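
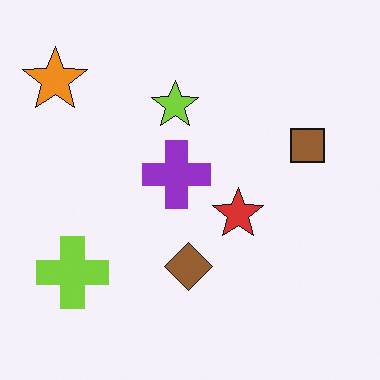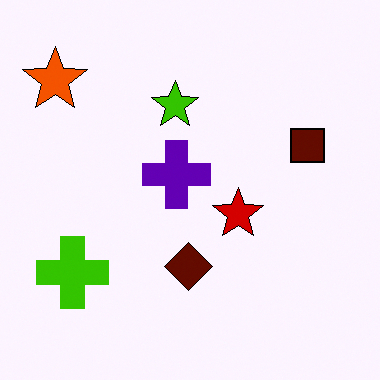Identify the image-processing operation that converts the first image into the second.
The transformation is: given much higher contrast.

Tones are pushed away from mid-grey across the whole image — a global contrast change.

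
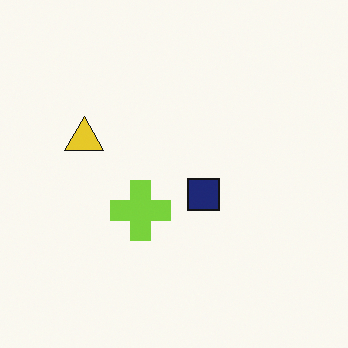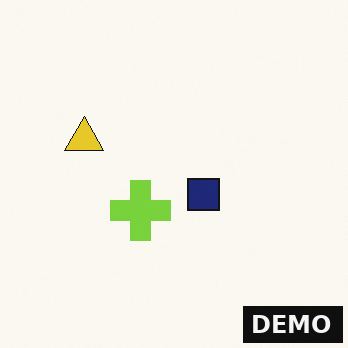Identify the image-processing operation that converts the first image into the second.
The second image is the first watermarked with the text "DEMO" in the lower-right corner.

A dark label reading "DEMO" appears in the lower-right corner.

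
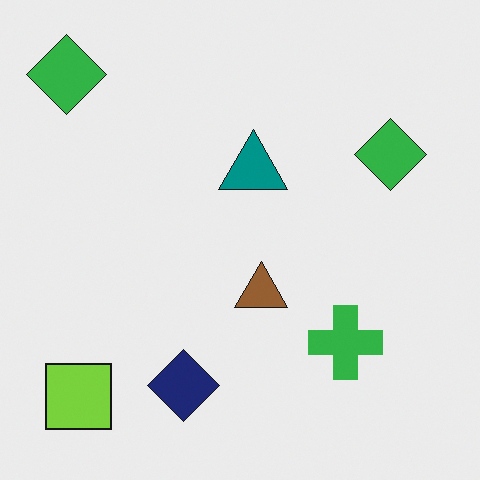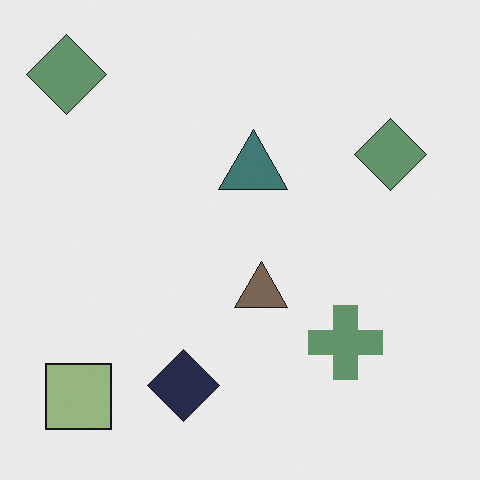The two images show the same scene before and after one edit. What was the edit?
The second image is the first heavily desaturated.

All colors are more muted and greyish — a global saturation change.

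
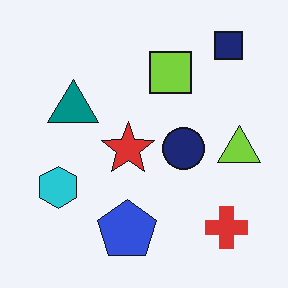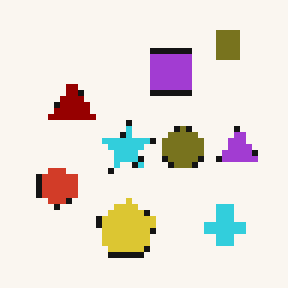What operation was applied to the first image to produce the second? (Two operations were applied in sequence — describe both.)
Hue-shifted through roughly half the color wheel, then pixelated into visible square blocks.

Every shape's color has rotated by the same amount around the hue wheel — a uniform hue shift. Shapes are reduced to large square blocks; fine edges and outlines are lost — a downscale-then-upscale (mosaic) effect.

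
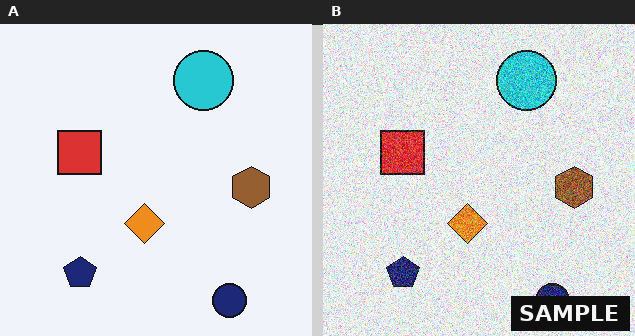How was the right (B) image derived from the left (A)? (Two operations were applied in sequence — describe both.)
This is the original image degraded with a thick layer of grain, then watermarked with the text "SAMPLE" in the lower-right corner.

Random speckle covers the whole image, including the flat background. A dark label reading "SAMPLE" appears in the lower-right corner.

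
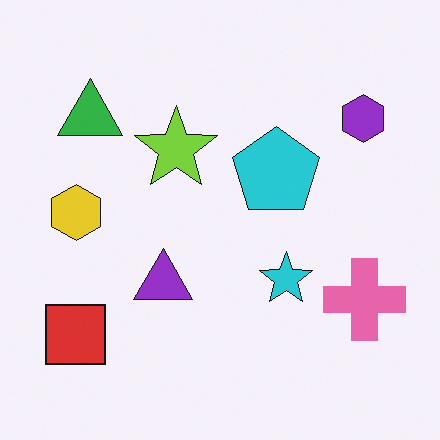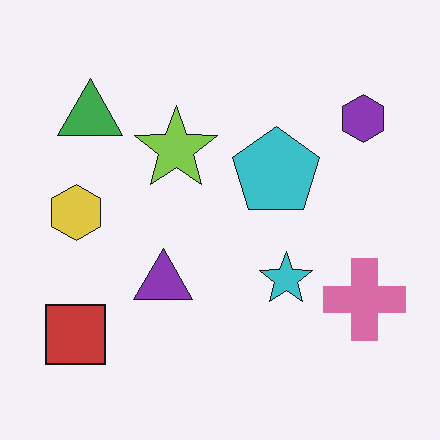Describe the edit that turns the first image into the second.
This is the original image slightly desaturated.

All colors are more muted and greyish — a global saturation change.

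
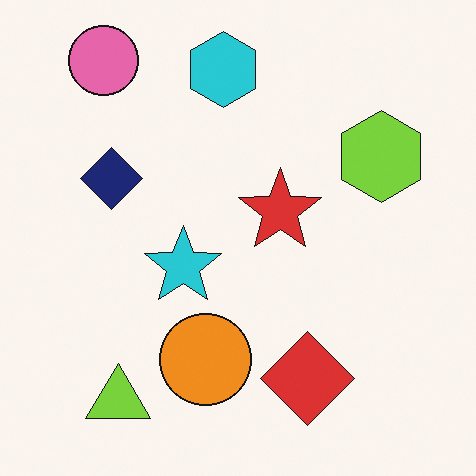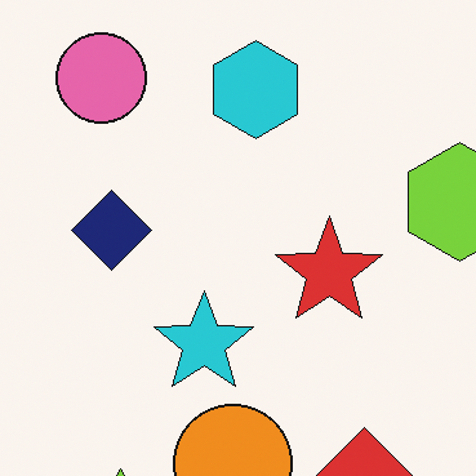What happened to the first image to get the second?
This is the original image cropped slightly and scaled back up.

The visible shapes are larger and the field of view is narrower; shapes near the original edges may be partly or wholly outside the frame — a crop-and-rescale.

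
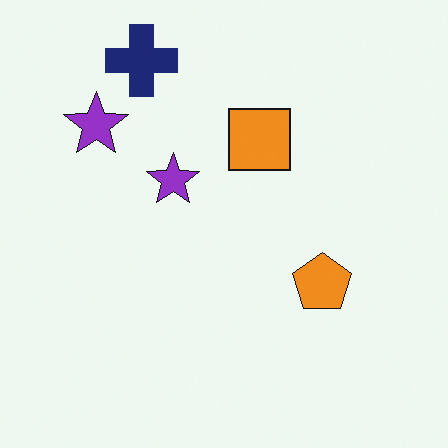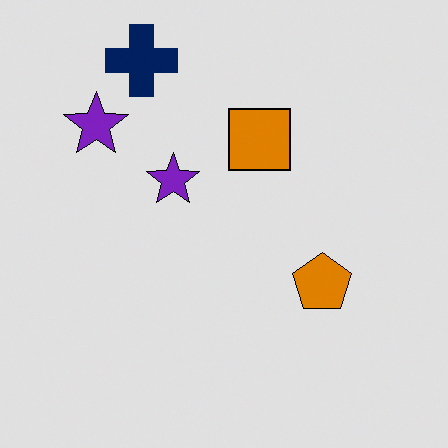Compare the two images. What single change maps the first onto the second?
The transformation is: posterized to a reduced palette.

Each flat color has snapped to a coarser quantized level — most visibly, the near-white background has dropped to a flat grey.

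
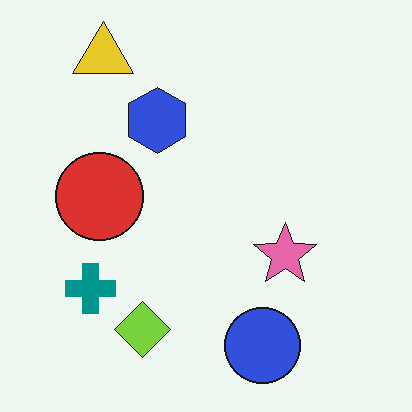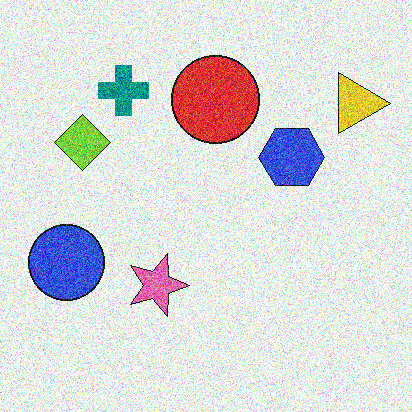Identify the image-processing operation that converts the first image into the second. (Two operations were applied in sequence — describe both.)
This is the original image rotated 90° clockwise, then degraded with a thick layer of grain.

The yellow triangle sits in the top-left of the first image and the top-right of the second — consistent with a whole-image 90° clockwise rotation. Random speckle covers the whole image, including the flat background.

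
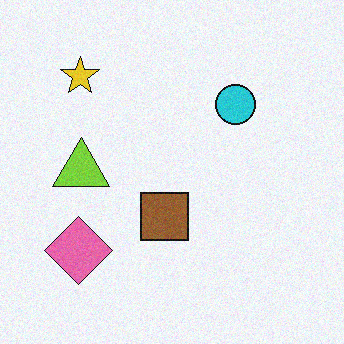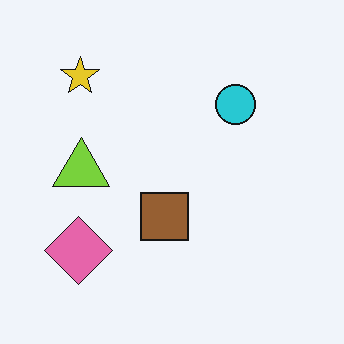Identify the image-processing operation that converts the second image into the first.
The first image is the second degraded with a light layer of grain.

Random speckle covers the whole image, including the flat background.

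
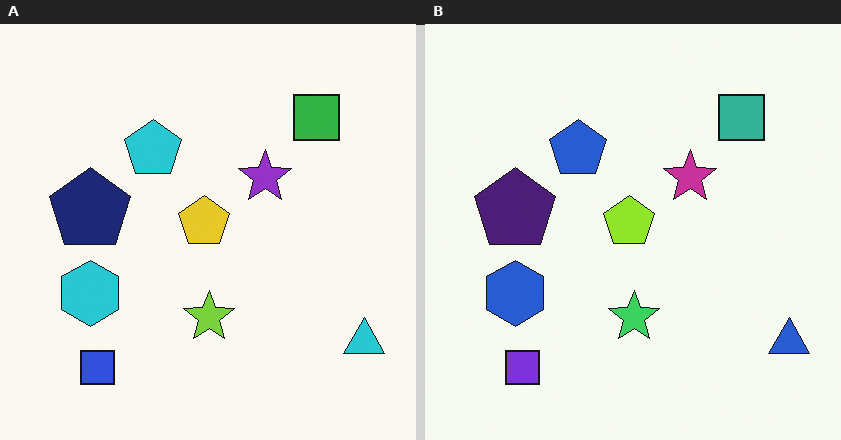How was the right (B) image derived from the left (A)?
It was hue-shifted slightly.

Every shape's color has rotated by the same amount around the hue wheel — a uniform hue shift.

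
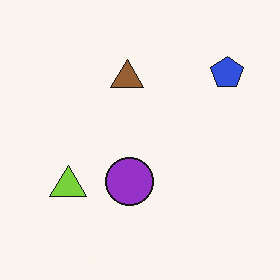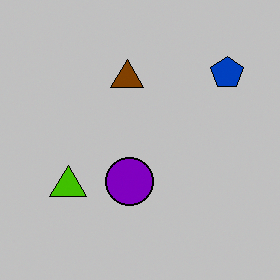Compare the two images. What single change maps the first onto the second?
The transformation is: aggressively posterized.

Each flat color has snapped to a coarser quantized level — most visibly, the near-white background has dropped to a flat grey.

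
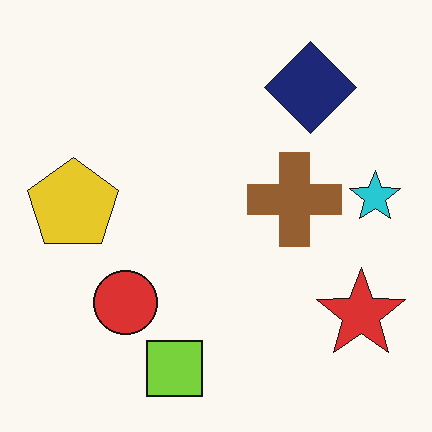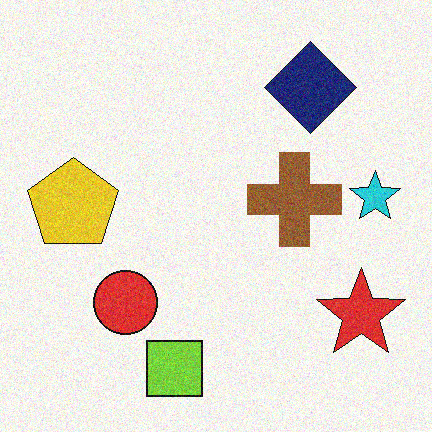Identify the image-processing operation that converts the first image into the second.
This is the original image degraded with visible gaussian noise.

Random speckle covers the whole image, including the flat background.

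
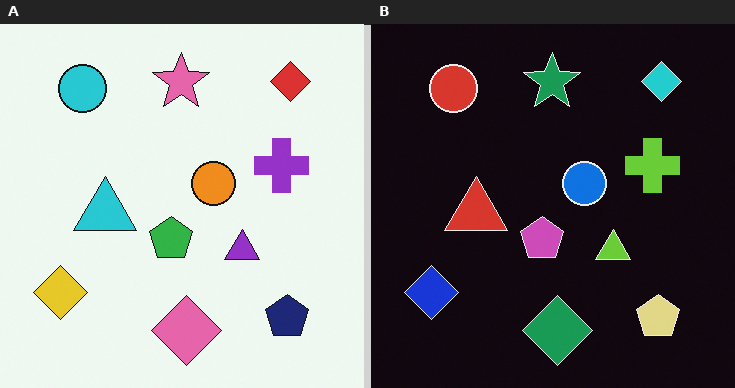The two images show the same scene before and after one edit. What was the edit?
The image was color-inverted (negative).

The light background has become dark and every shape's color is its complement — a photographic negative.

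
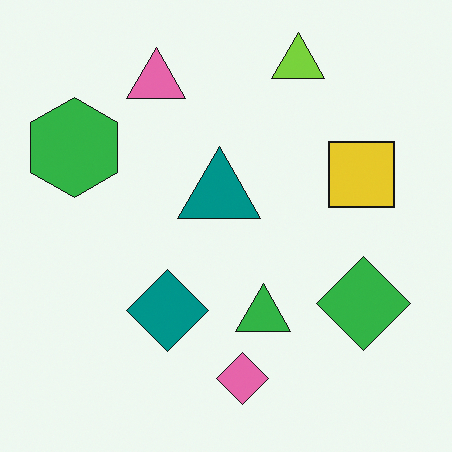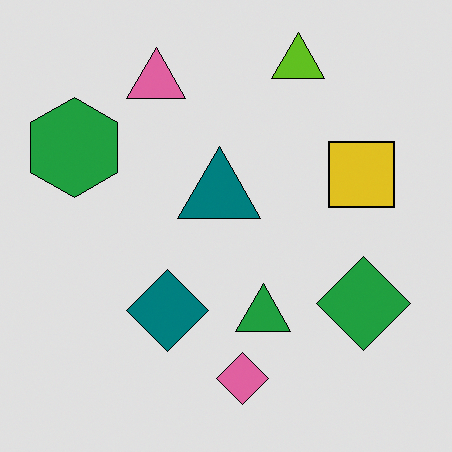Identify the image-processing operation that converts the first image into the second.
It was moderately posterized.

Each flat color has snapped to a coarser quantized level — most visibly, the near-white background has dropped to a flat grey.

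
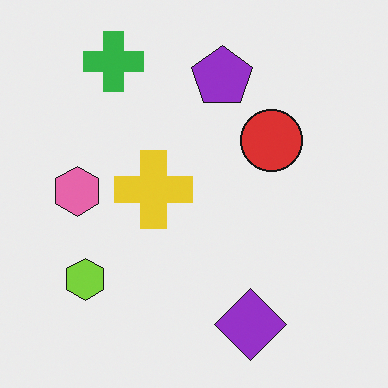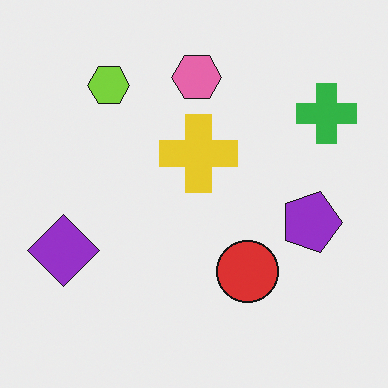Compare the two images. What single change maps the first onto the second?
This is the original image rotated 90° clockwise.

The green cross sits in the top-left of the first image and the top-right of the second — consistent with a whole-image 90° clockwise rotation.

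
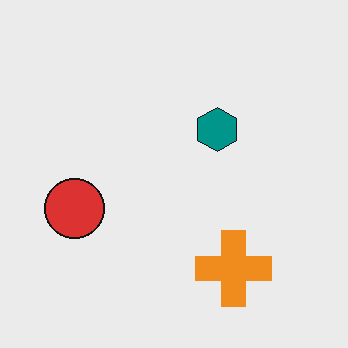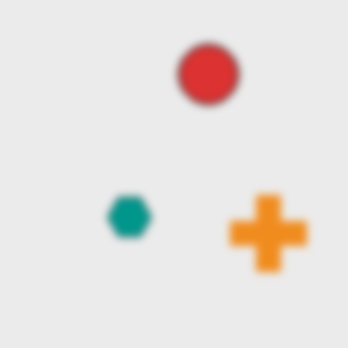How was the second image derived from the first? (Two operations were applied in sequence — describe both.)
Transposed (reflected across the top-left ↔ bottom-right diagonal), then noticeably gaussian-blurred.

Shapes have swapped their row and column positions — what was in the top-right is now in the bottom-left — a diagonal reflection. Shape edges and outlines are uniformly softened across the whole image.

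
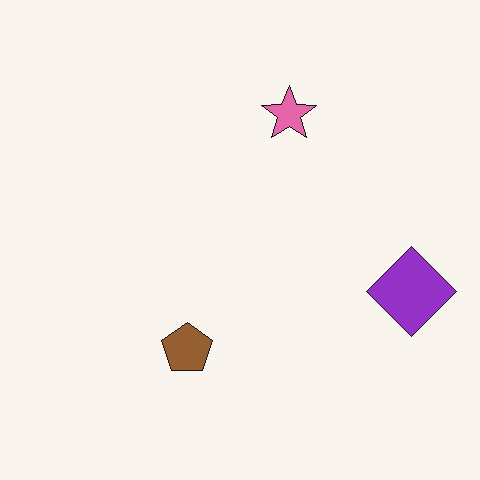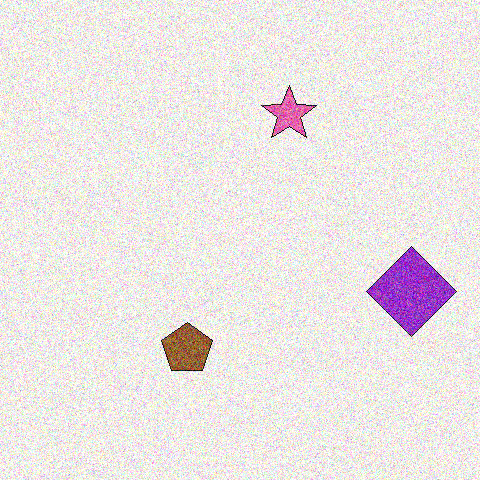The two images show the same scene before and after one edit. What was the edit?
This is the original image degraded with strong gaussian noise.

Random speckle covers the whole image, including the flat background.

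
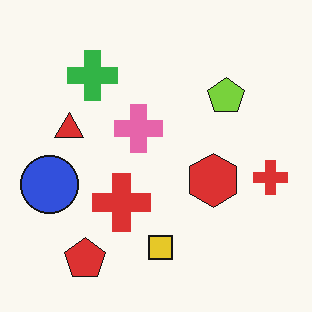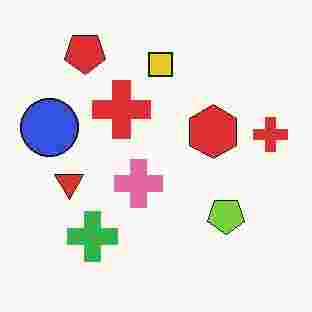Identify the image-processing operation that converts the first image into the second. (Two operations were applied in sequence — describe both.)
It was flipped vertically (top ↔ bottom), then heavily JPEG-compressed with obvious blocking artifacts.

The red pentagon is in the bottom-left of the first image and the top-left of the second — shapes on opposite sides of the horizontal midline have swapped in a mirror flip. Blocky 8×8 compression artifacts appear around shape edges and the flat background shows ringing — characteristic JPEG degradation.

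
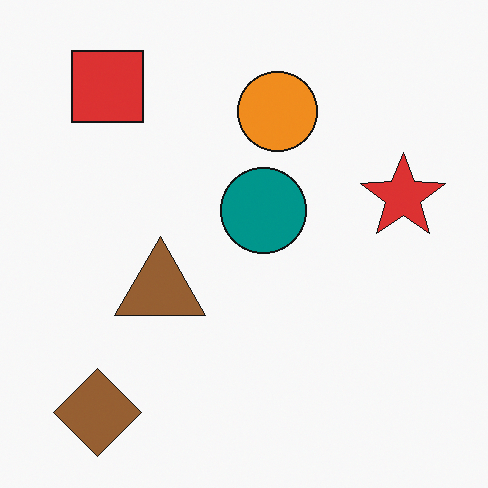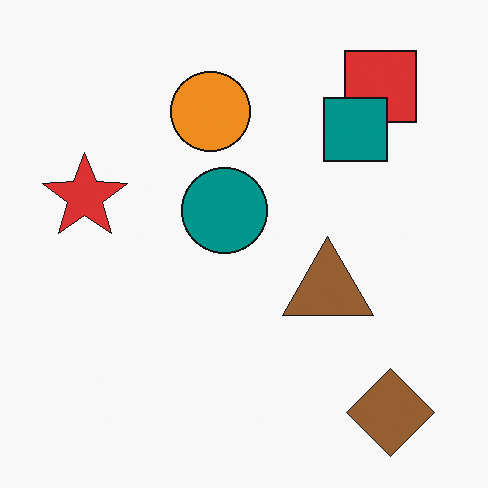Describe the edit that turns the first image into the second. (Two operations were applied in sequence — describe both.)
It was flipped horizontally (left ↔ right), then overlaid with an additional teal square.

The red star is in the right of the first image and the left of the second — shapes on opposite sides of the vertical midline have swapped in a mirror flip. A teal square appears in the second image that is absent from the first.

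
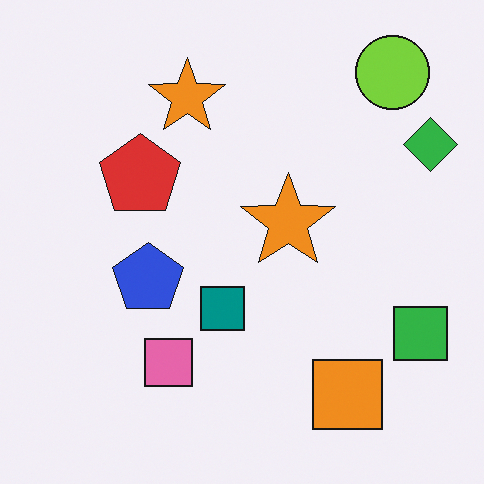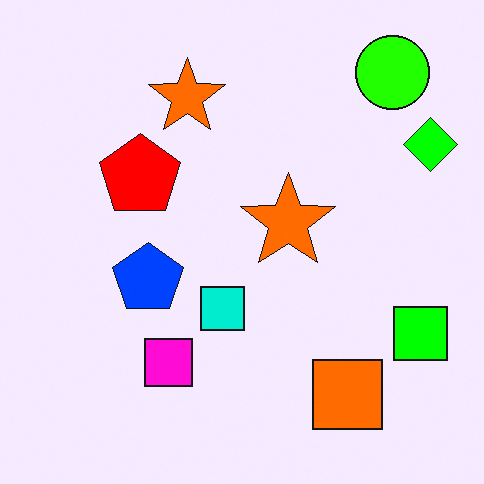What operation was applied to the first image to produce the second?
This is the original image heavily oversaturated.

All colors are more vivid — a global saturation change.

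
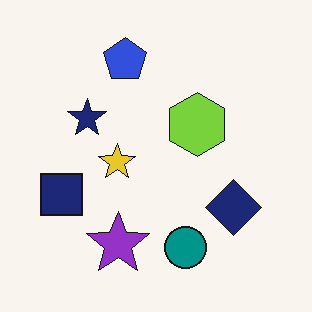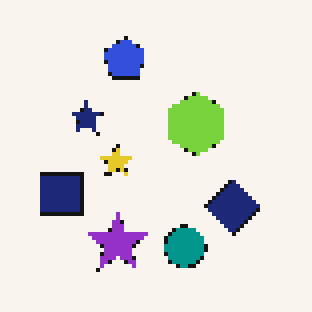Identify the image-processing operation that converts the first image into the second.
The image was lightly pixelated (a mild mosaic effect).

Shapes are reduced to large square blocks; fine edges and outlines are lost — a downscale-then-upscale (mosaic) effect.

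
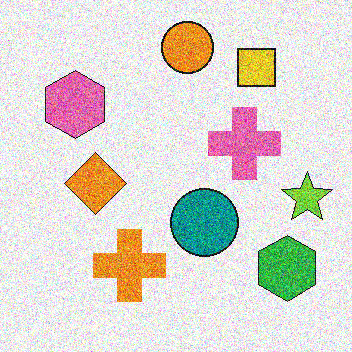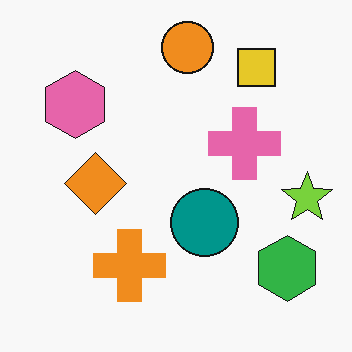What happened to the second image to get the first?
Degraded with heavy additive noise.

Random speckle covers the whole image, including the flat background.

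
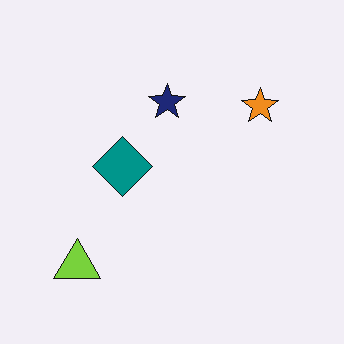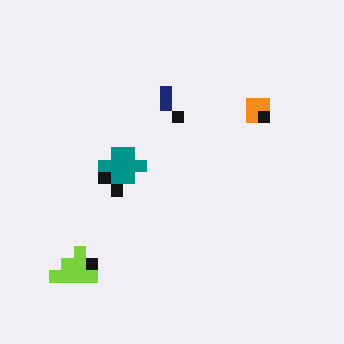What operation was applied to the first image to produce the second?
Coarsely pixelated.

Shapes are reduced to large square blocks; fine edges and outlines are lost — a downscale-then-upscale (mosaic) effect.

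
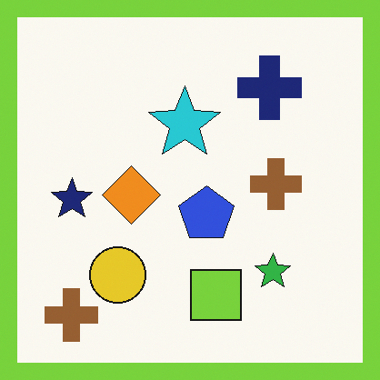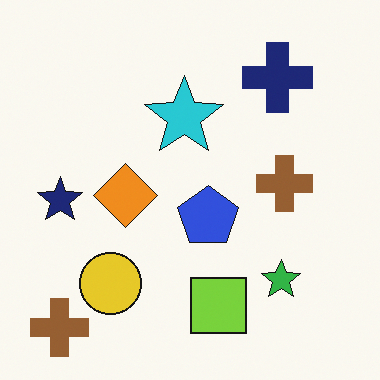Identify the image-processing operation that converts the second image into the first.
It was framed with a lime border.

A solid lime frame runs around the edge of the first image, with the content slightly shrunk inside it.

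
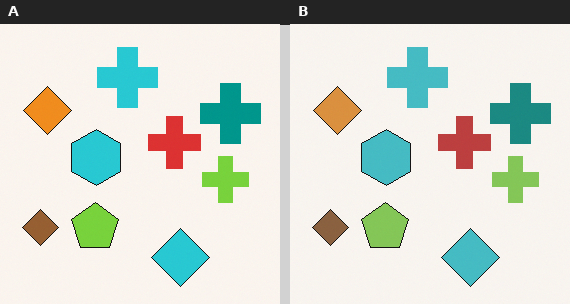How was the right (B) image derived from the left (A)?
Slightly desaturated.

All colors are more muted and greyish — a global saturation change.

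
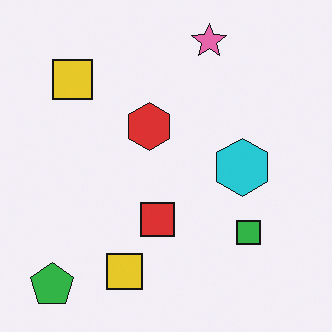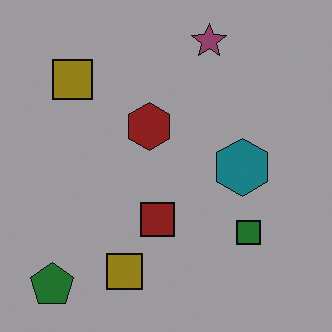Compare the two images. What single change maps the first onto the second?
This is the original image substantially darkened.

Every pixel — background and shapes alike — is uniformly darkened.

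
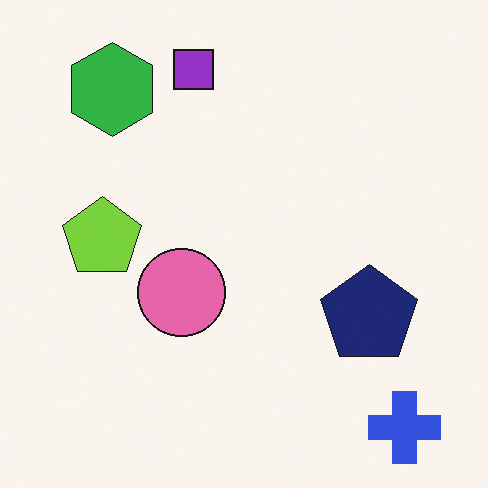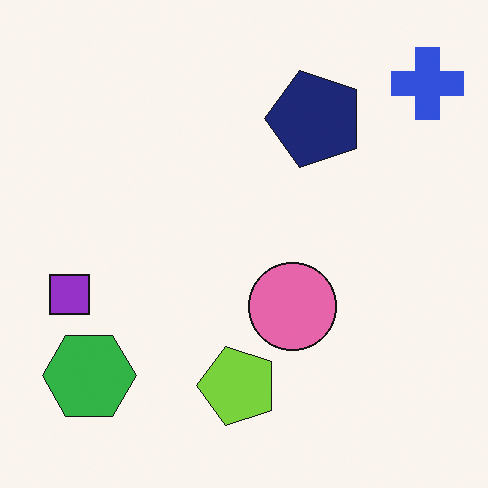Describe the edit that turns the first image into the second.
The second image is the first rotated 90° counter-clockwise.

The blue cross sits in the bottom-right of the first image and the top-right of the second — consistent with a whole-image 90° counter-clockwise rotation.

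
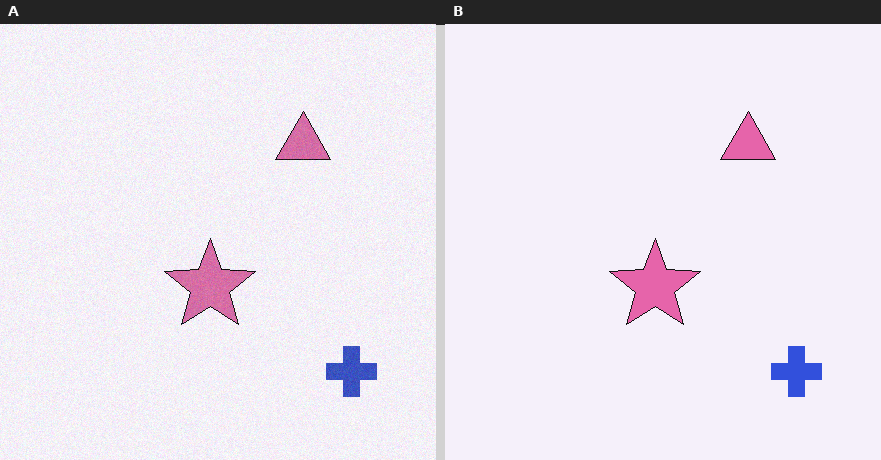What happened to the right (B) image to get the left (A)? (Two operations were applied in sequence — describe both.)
The left (A) image is the right (B) slightly desaturated, then degraded with a light layer of grain.

All colors are more muted and greyish — a global saturation change. Random speckle covers the whole image, including the flat background.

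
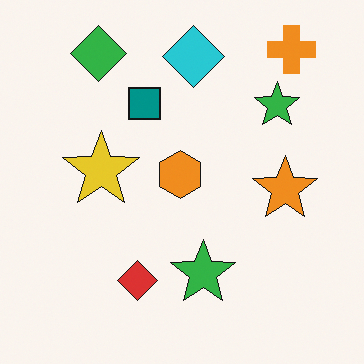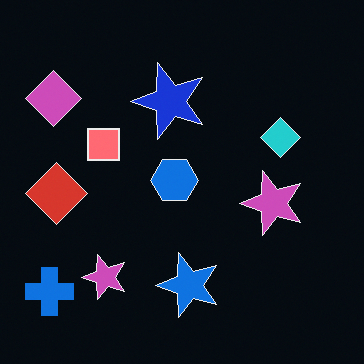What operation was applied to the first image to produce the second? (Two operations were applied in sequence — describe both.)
This is the original image color-inverted (negative), then transposed (reflected across the top-left ↔ bottom-right diagonal).

The light background has become dark and every shape's color is its complement — a photographic negative. Shapes have swapped their row and column positions — what was in the top-right is now in the bottom-left — a diagonal reflection.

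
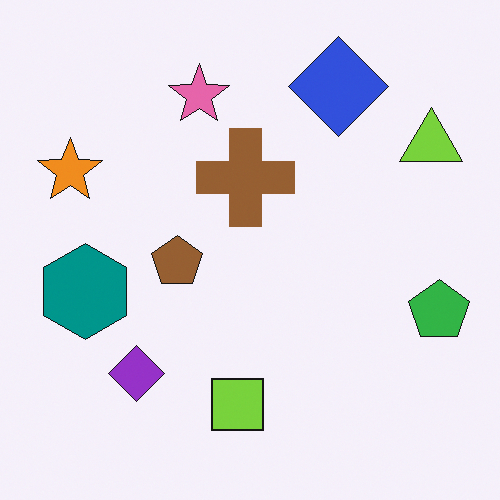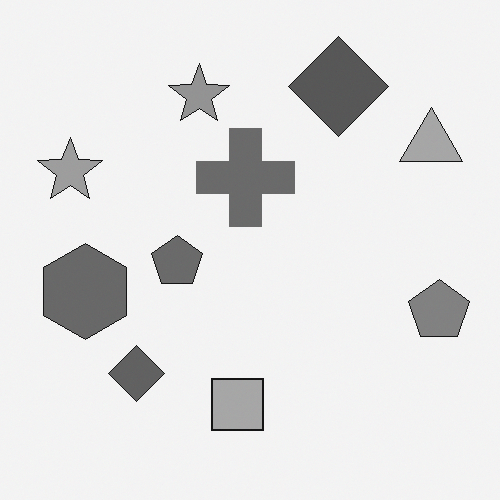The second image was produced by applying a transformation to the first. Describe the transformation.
Converted to grayscale.

All color is removed — every shape is now a shade of grey.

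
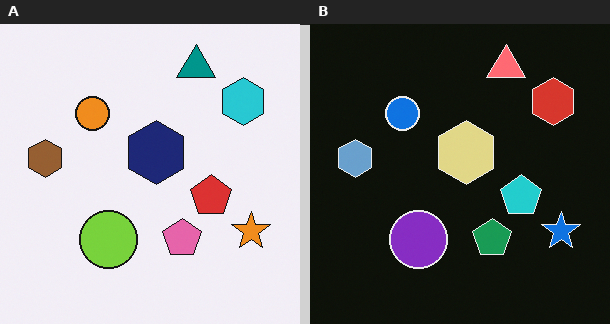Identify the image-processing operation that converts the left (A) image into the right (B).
This is the original image color-inverted (negative).

The light background has become dark and every shape's color is its complement — a photographic negative.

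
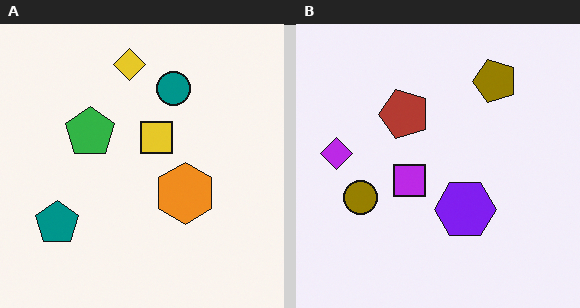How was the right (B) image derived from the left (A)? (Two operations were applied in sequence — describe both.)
Transposed (reflected across the top-left ↔ bottom-right diagonal), then hue-shifted by a large amount.

Shapes have swapped their row and column positions — what was in the top-right is now in the bottom-left — a diagonal reflection. Every shape's color has rotated by the same amount around the hue wheel — a uniform hue shift.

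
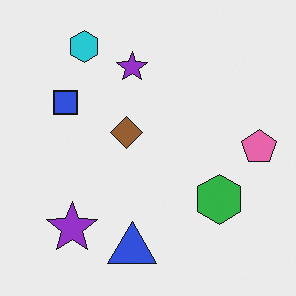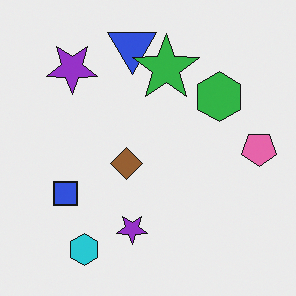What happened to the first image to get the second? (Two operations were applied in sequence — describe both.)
This is the original image flipped vertically (top ↔ bottom), then overlaid with an additional green star.

The cyan hexagon is in the top-left of the first image and the bottom-left of the second — shapes on opposite sides of the horizontal midline have swapped in a mirror flip. A green star appears in the second image that is absent from the first.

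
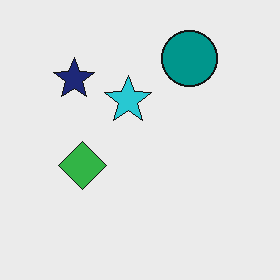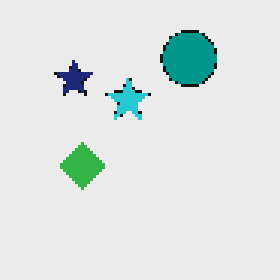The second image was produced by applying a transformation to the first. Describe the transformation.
This is the original image lightly pixelated (a mild mosaic effect).

Shapes are reduced to large square blocks; fine edges and outlines are lost — a downscale-then-upscale (mosaic) effect.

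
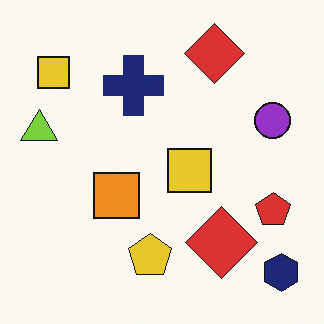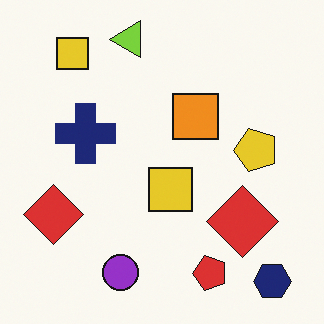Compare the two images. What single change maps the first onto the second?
The transformation is: transposed (reflected across the top-left ↔ bottom-right diagonal).

Shapes have swapped their row and column positions — what was in the top-right is now in the bottom-left — a diagonal reflection.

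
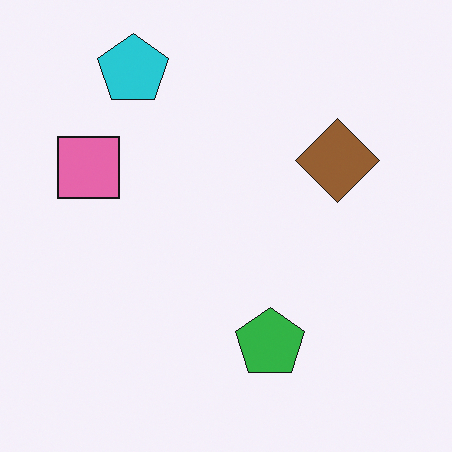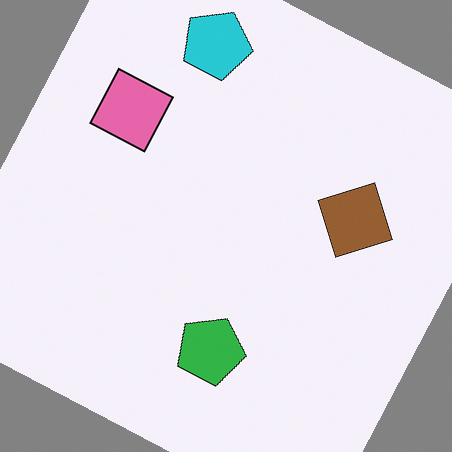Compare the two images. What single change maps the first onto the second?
The second image is the first rotated clockwise by a moderate amount.

Every shape is tilted by the same angle and the image corners show triangular fill wedges — a whole-image rotation by a non-right angle.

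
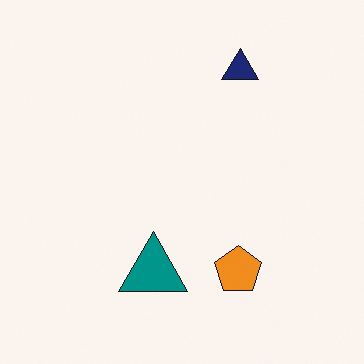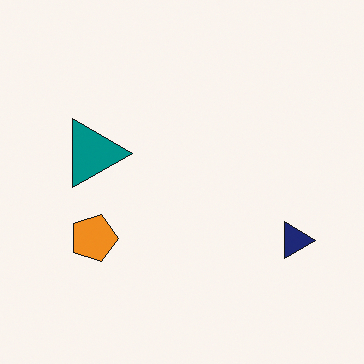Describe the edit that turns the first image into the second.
Rotated 90° clockwise.

The navy triangle sits in the top of the first image and the right of the second — consistent with a whole-image 90° clockwise rotation.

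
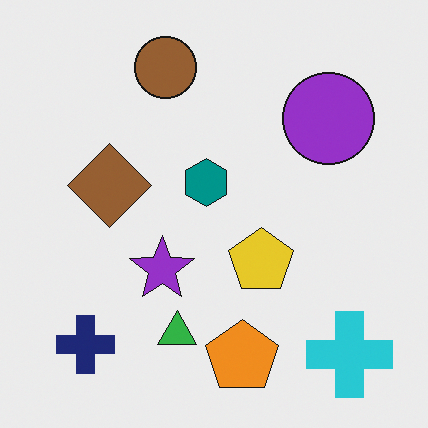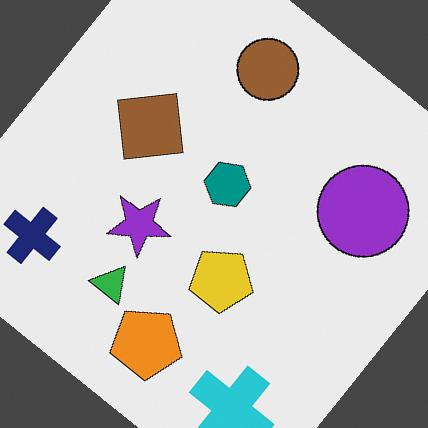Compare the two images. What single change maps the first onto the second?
Rotated clockwise by a large amount — several tens of degrees.

Every shape is tilted by the same angle and the image corners show triangular fill wedges — a whole-image rotation by a non-right angle.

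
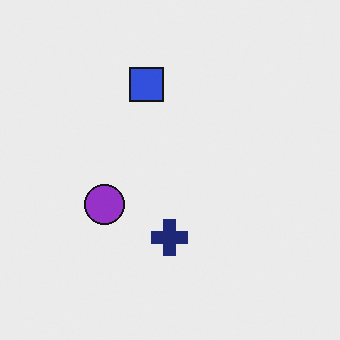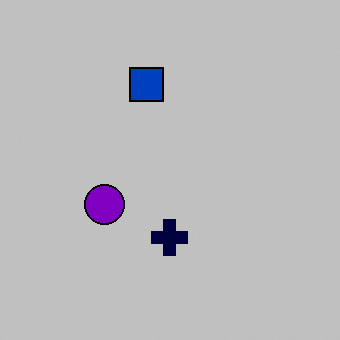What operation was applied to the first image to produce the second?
The second image is the first aggressively posterized.

Each flat color has snapped to a coarser quantized level — most visibly, the near-white background has dropped to a flat grey.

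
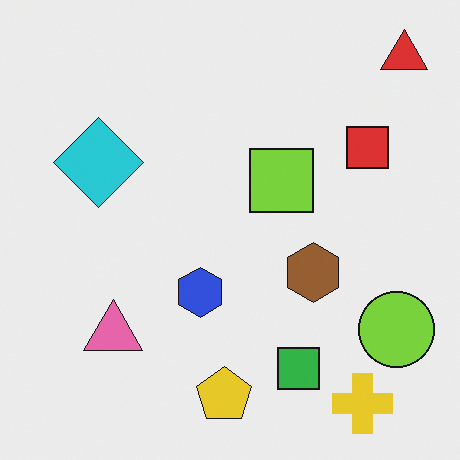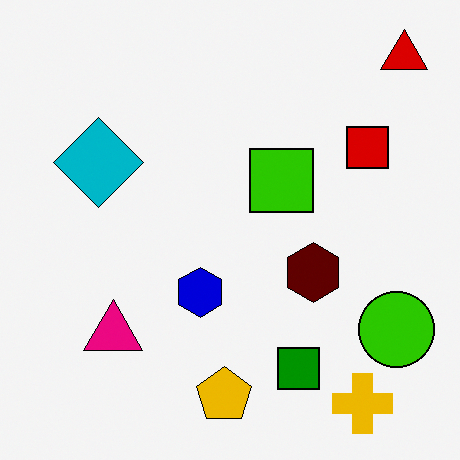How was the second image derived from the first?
Given much higher contrast.

Tones are pushed away from mid-grey across the whole image — a global contrast change.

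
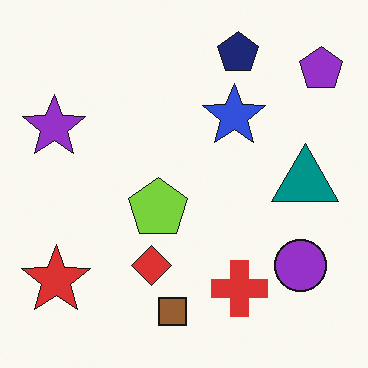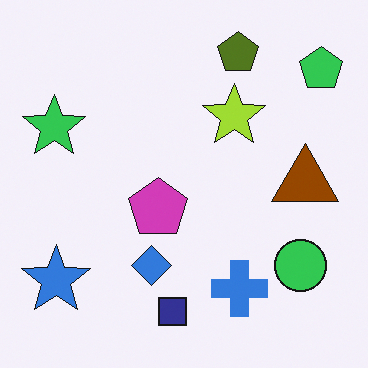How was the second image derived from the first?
The image was hue-shifted by a large amount.

Every shape's color has rotated by the same amount around the hue wheel — a uniform hue shift.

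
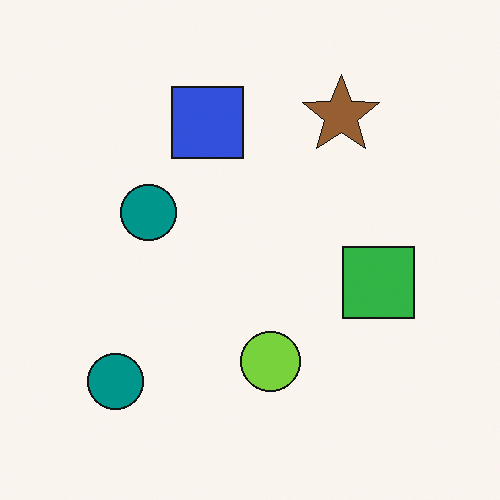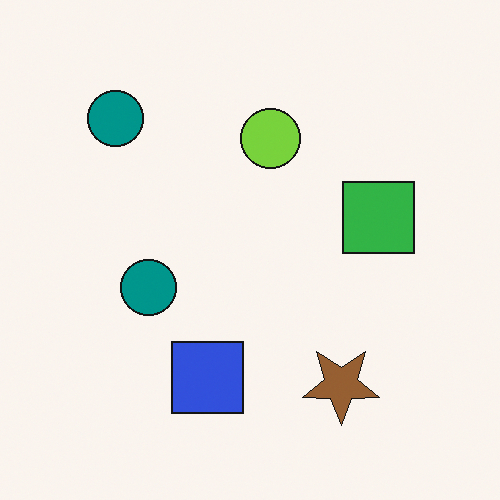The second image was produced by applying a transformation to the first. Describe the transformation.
This is the original image flipped vertically (top ↔ bottom).

The brown star is in the top-right of the first image and the bottom-right of the second — shapes on opposite sides of the horizontal midline have swapped in a mirror flip.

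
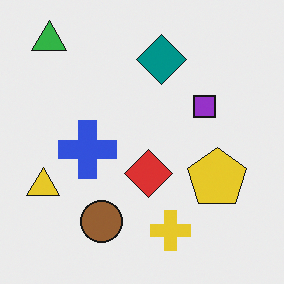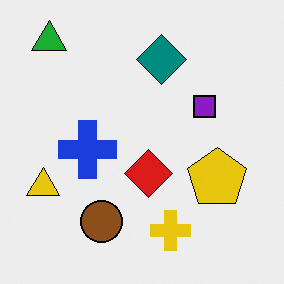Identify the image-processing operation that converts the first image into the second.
This is the original image given slightly increased contrast.

Tones are pushed away from mid-grey across the whole image — a global contrast change.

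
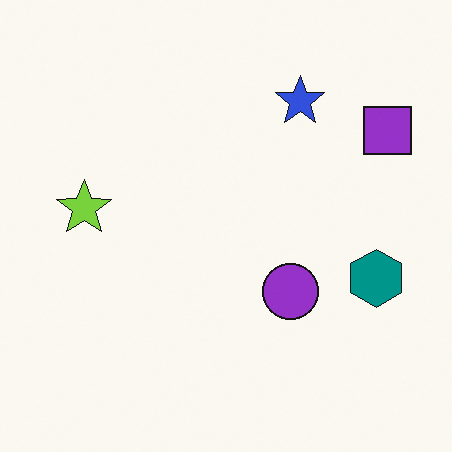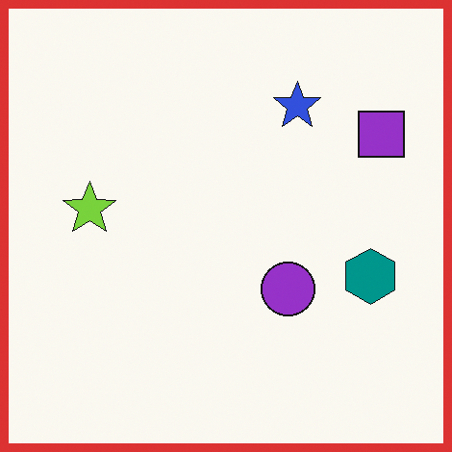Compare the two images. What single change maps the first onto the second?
The image was framed with a red border.

A solid red frame runs around the edge of the second image, with the content slightly shrunk inside it.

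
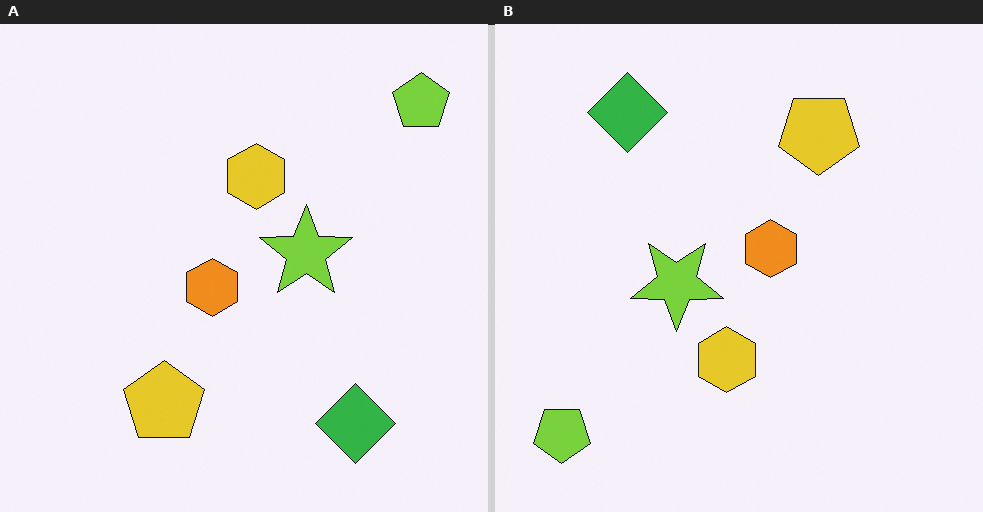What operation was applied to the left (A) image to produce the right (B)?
It was rotated 180°.

The lime pentagon sits in the top-right of the left (A) image and the bottom-left of the right (B) — consistent with a whole-image 180° rotation.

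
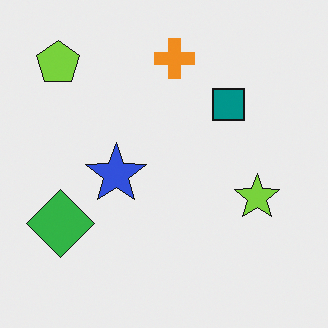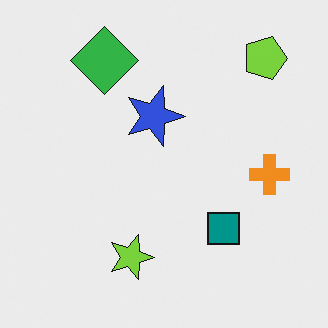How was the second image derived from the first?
The image was rotated 90° clockwise.

The lime pentagon sits in the top-left of the first image and the top-right of the second — consistent with a whole-image 90° clockwise rotation.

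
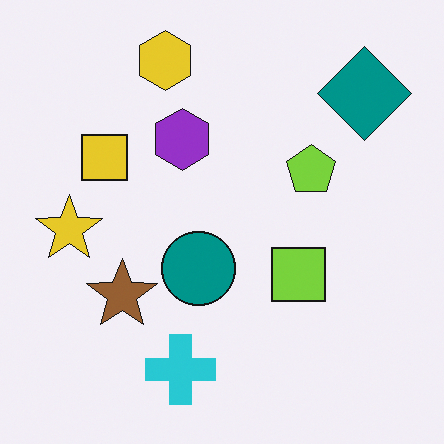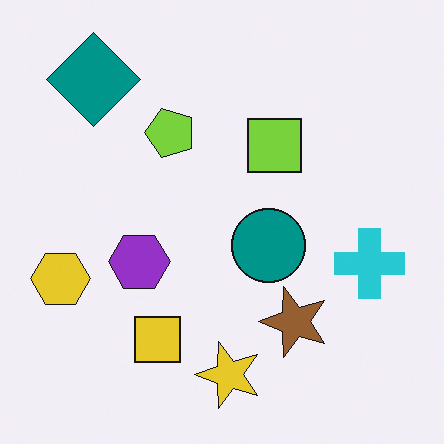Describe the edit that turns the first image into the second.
This is the original image rotated 90° counter-clockwise.

The teal diamond sits in the top-right of the first image and the top-left of the second — consistent with a whole-image 90° counter-clockwise rotation.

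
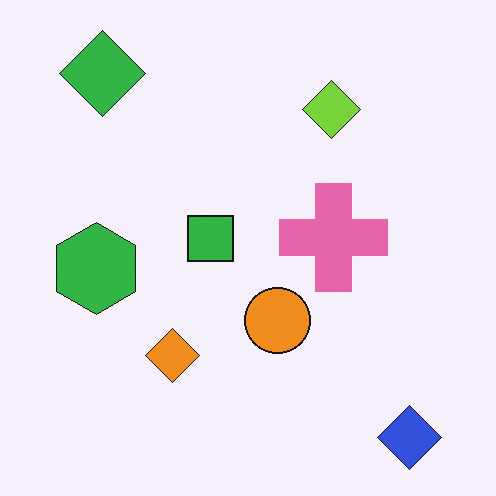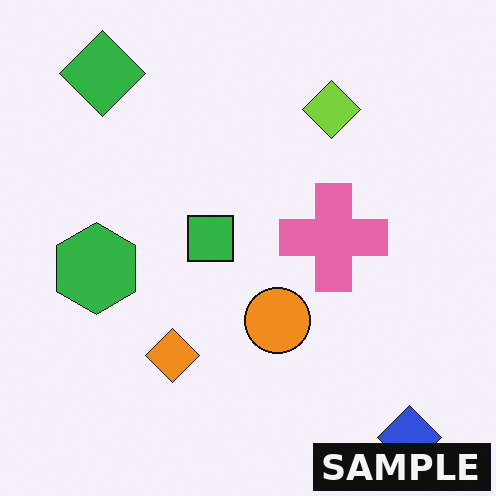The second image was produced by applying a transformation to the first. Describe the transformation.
The transformation is: watermarked with the text "SAMPLE" in the lower-right corner.

A dark label reading "SAMPLE" appears in the lower-right corner.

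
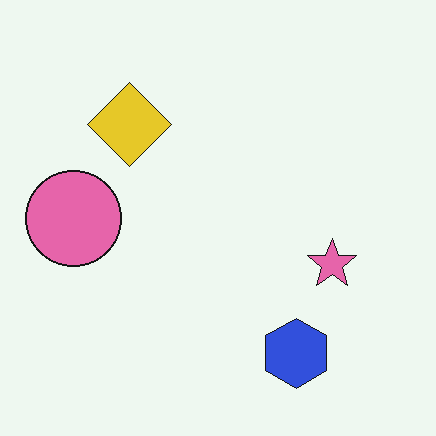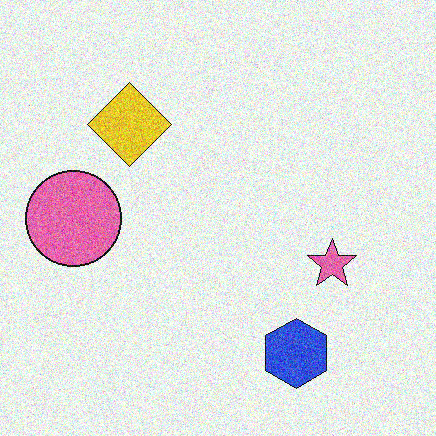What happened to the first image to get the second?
This is the original image degraded with strong gaussian noise.

Random speckle covers the whole image, including the flat background.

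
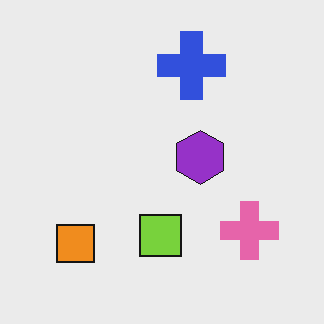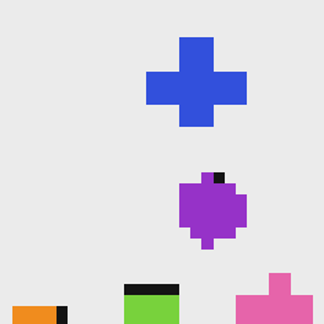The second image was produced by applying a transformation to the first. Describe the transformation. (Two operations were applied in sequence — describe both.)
Pixelated into visible square blocks, then cropped to a modestly smaller region and rescaled.

Shapes are reduced to large square blocks; fine edges and outlines are lost — a downscale-then-upscale (mosaic) effect. The visible shapes are larger and the field of view is narrower; shapes near the original edges may be partly or wholly outside the frame — a crop-and-rescale.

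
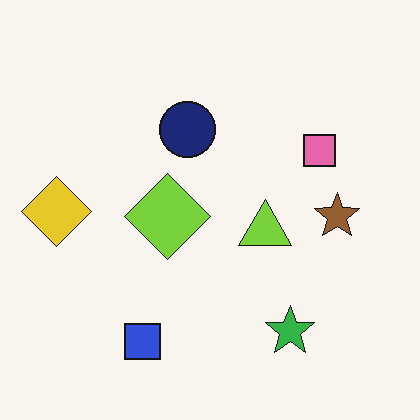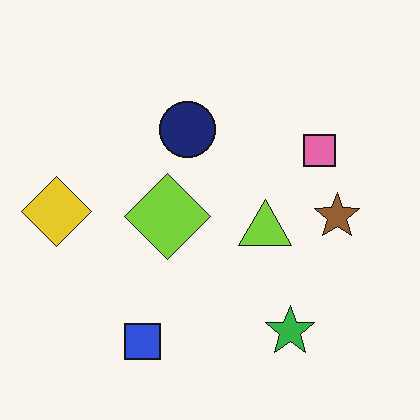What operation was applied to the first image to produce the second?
The second image is the first given moderate JPEG compression.

Blocky 8×8 compression artifacts appear around shape edges and the flat background shows ringing — characteristic JPEG degradation.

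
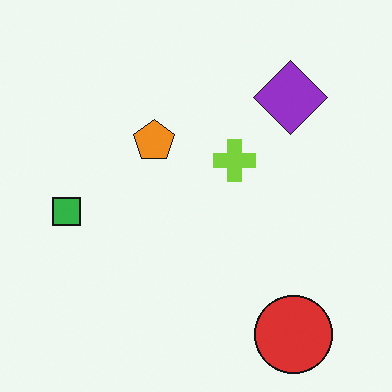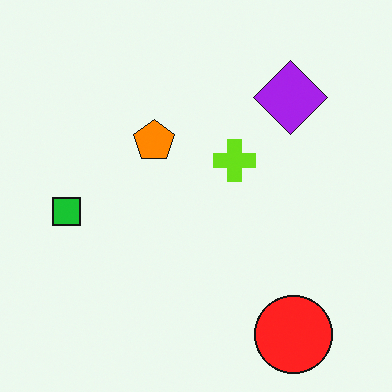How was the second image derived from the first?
The second image is the first slightly oversaturated.

All colors are more vivid — a global saturation change.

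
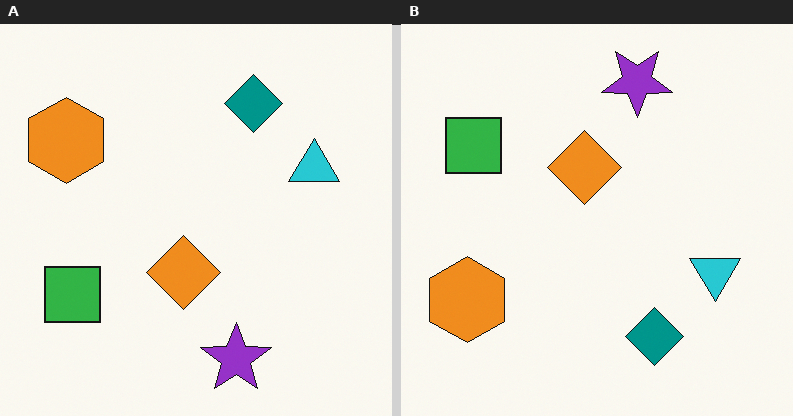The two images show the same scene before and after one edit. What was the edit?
Flipped vertically (top ↔ bottom).

The purple star is in the bottom of the left (A) image and the top of the right (B) — shapes on opposite sides of the horizontal midline have swapped in a mirror flip.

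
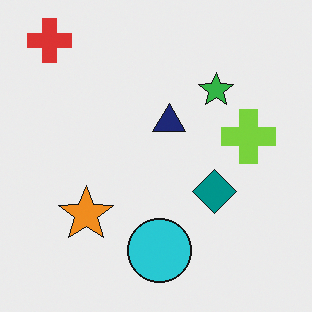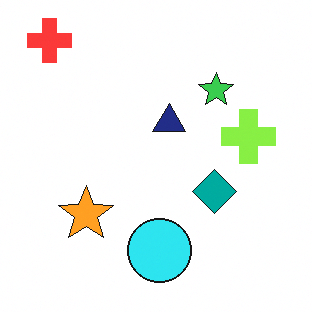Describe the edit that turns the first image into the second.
This is the original image slightly brightened.

Every pixel — background and shapes alike — is uniformly brightened.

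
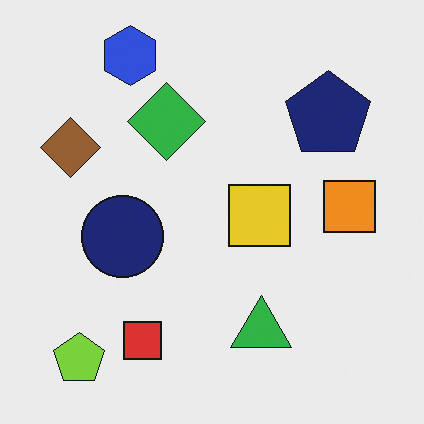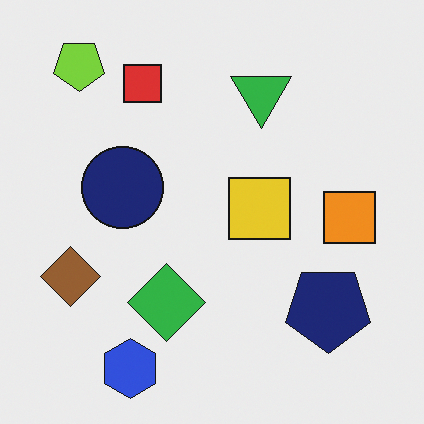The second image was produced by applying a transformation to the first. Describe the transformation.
The second image is the first flipped vertically (top ↔ bottom).

The blue hexagon is in the top-left of the first image and the bottom-left of the second — shapes on opposite sides of the horizontal midline have swapped in a mirror flip.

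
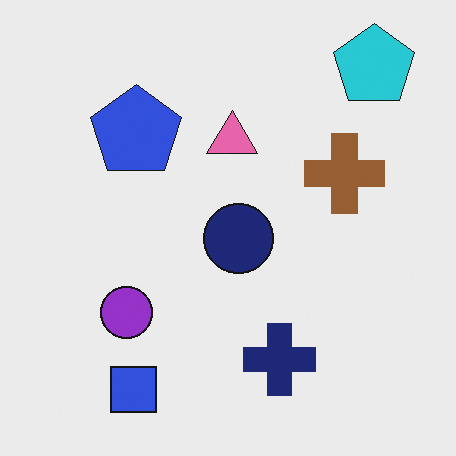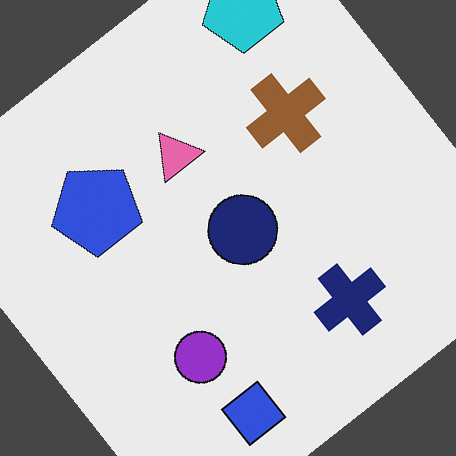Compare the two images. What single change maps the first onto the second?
The image was rotated counter-clockwise by a large amount — several tens of degrees.

Every shape is tilted by the same angle and the image corners show triangular fill wedges — a whole-image rotation by a non-right angle.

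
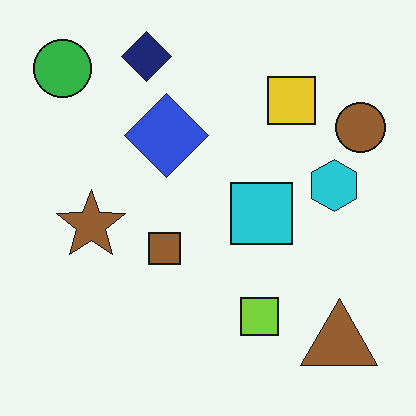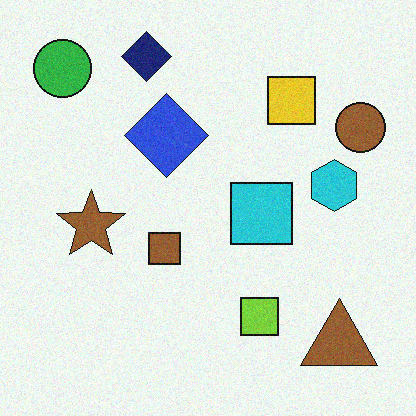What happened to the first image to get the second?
Degraded with subtle gaussian noise.

Random speckle covers the whole image, including the flat background.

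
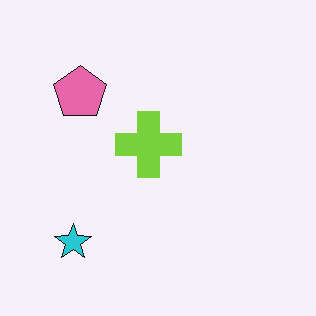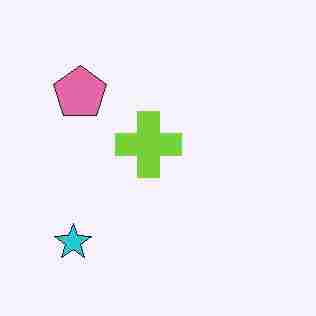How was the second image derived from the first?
The transformation is: heavily JPEG-compressed with obvious blocking artifacts.

Blocky 8×8 compression artifacts appear around shape edges and the flat background shows ringing — characteristic JPEG degradation.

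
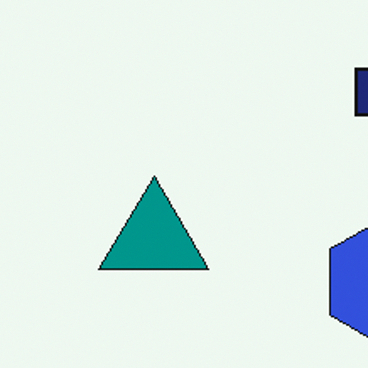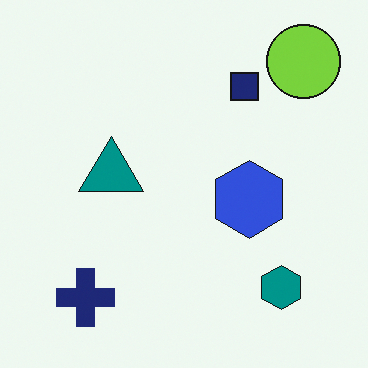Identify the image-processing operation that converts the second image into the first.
This is the original image cropped to a noticeably smaller region and rescaled.

The visible shapes are larger and the field of view is narrower; shapes near the original edges may be partly or wholly outside the frame — a crop-and-rescale.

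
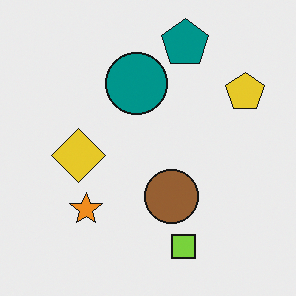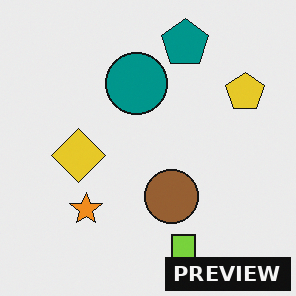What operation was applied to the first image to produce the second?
It was watermarked with the text "PREVIEW" in the lower-right corner.

A dark label reading "PREVIEW" appears in the lower-right corner.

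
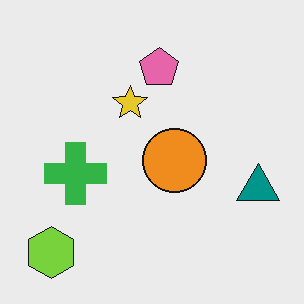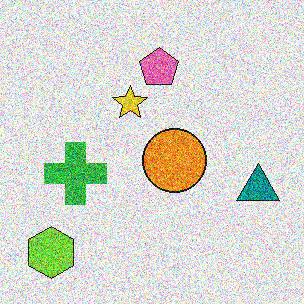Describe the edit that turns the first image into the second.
The second image is the first degraded with a thick layer of grain.

Random speckle covers the whole image, including the flat background.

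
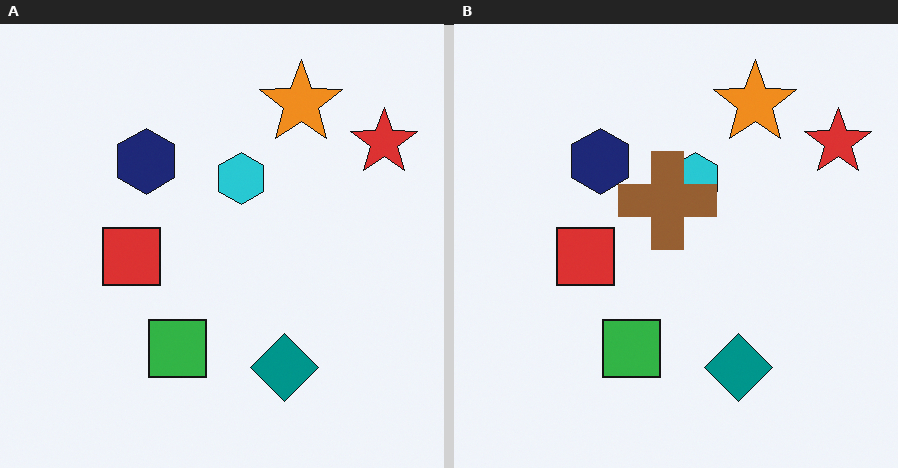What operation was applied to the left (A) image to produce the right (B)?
The transformation is: overlaid with an additional brown cross.

A brown cross appears in the right (B) image that is absent from the left (A).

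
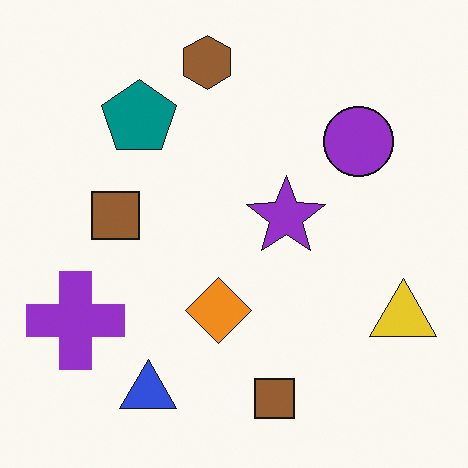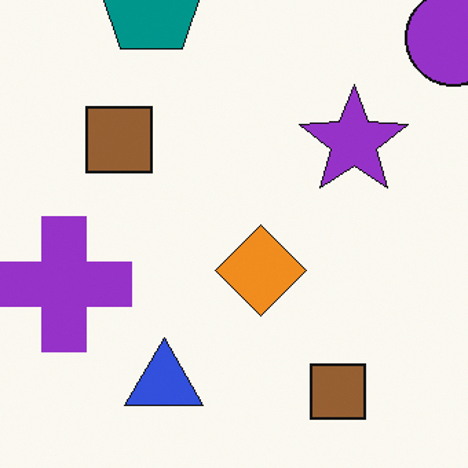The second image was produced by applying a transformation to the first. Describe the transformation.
The image was cropped slightly and scaled back up.

The visible shapes are larger and the field of view is narrower; shapes near the original edges may be partly or wholly outside the frame — a crop-and-rescale.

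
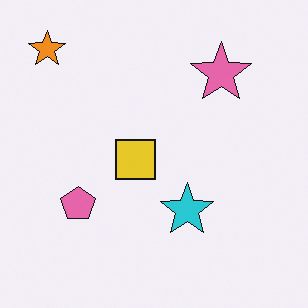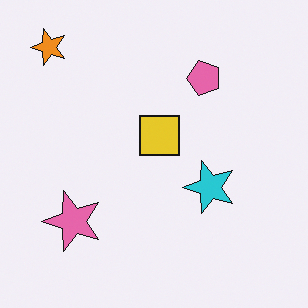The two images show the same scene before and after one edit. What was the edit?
The second image is the first transposed (reflected across the top-left ↔ bottom-right diagonal).

Shapes have swapped their row and column positions — what was in the top-right is now in the bottom-left — a diagonal reflection.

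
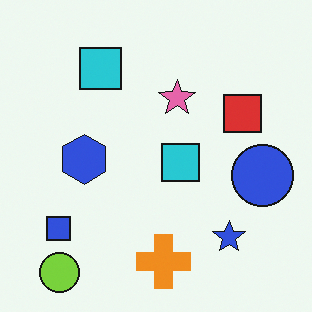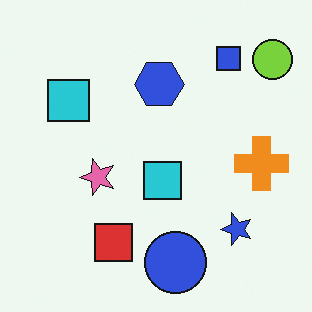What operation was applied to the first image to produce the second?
The second image is the first transposed (reflected across the top-left ↔ bottom-right diagonal).

Shapes have swapped their row and column positions — what was in the top-right is now in the bottom-left — a diagonal reflection.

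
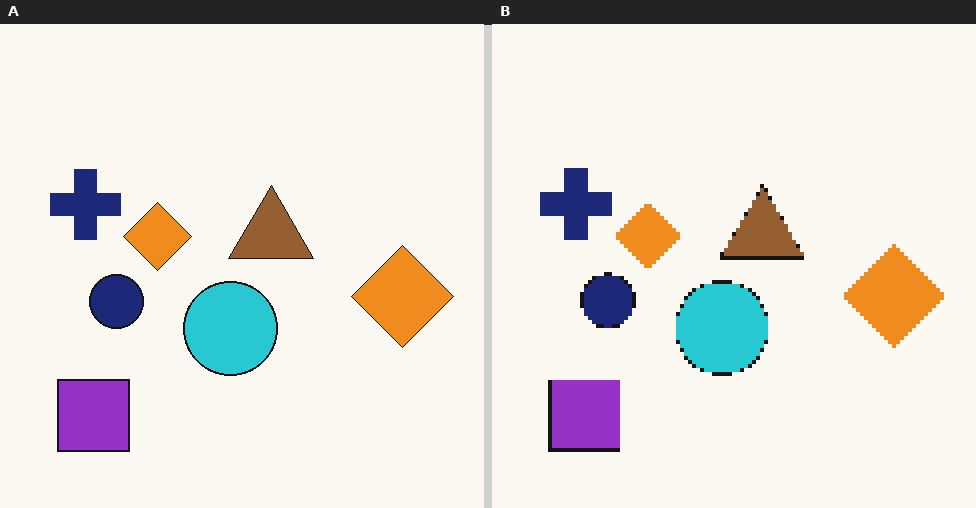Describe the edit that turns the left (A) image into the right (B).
This is the original image mildly pixelated.

Shapes are reduced to large square blocks; fine edges and outlines are lost — a downscale-then-upscale (mosaic) effect.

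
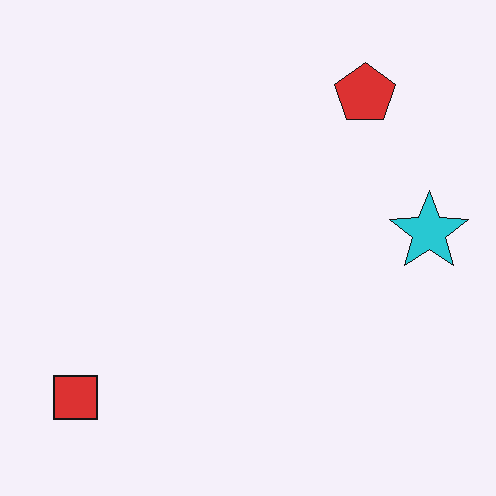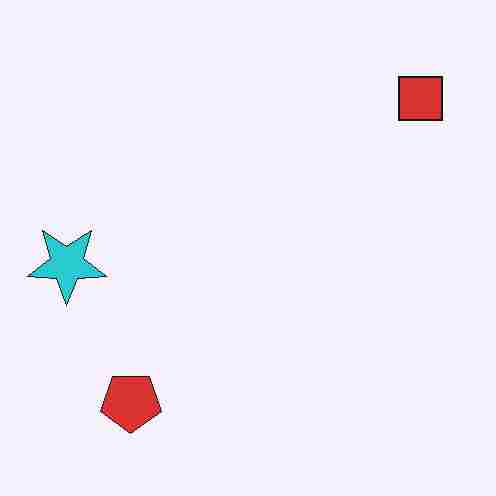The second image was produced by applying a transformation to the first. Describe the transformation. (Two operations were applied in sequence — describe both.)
The second image is the first rotated 180°, then degraded with heavy JPEG compression.

The red square sits in the bottom-left of the first image and the top-right of the second — consistent with a whole-image 180° rotation. Blocky 8×8 compression artifacts appear around shape edges and the flat background shows ringing — characteristic JPEG degradation.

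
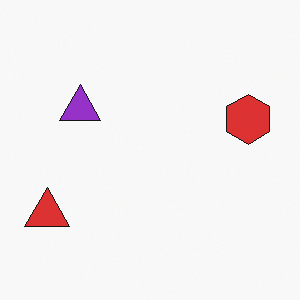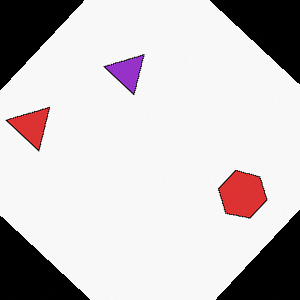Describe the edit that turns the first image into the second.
The image was rotated clockwise by a large amount — several tens of degrees.

Every shape is tilted by the same angle and the image corners show triangular fill wedges — a whole-image rotation by a non-right angle.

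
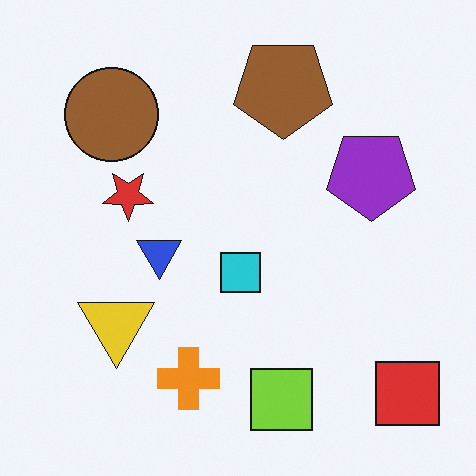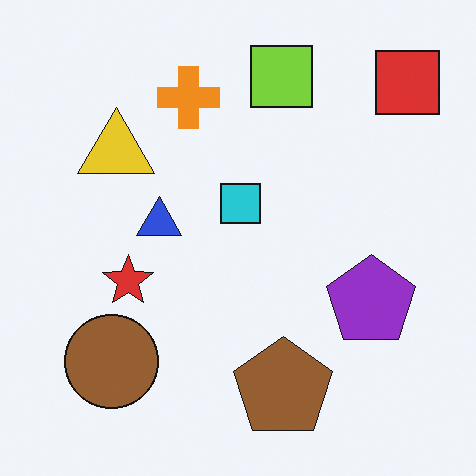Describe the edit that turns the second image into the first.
The transformation is: flipped vertically (top ↔ bottom).

The lime square is in the top of the second image and the bottom of the first — shapes on opposite sides of the horizontal midline have swapped in a mirror flip.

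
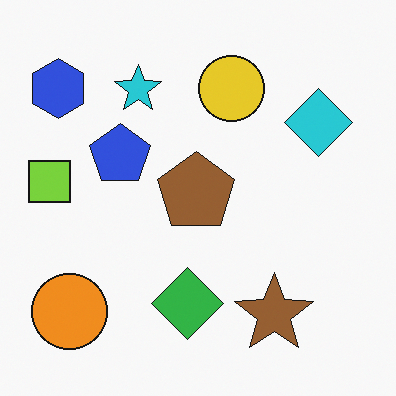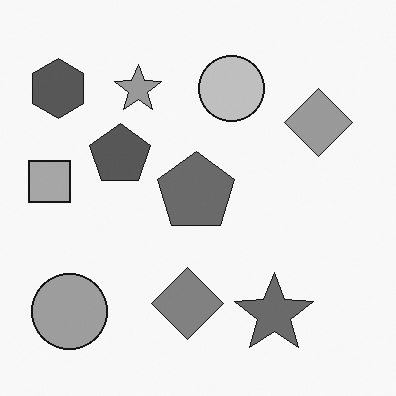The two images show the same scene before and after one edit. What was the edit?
The image was converted to grayscale.

All color is removed — every shape is now a shade of grey.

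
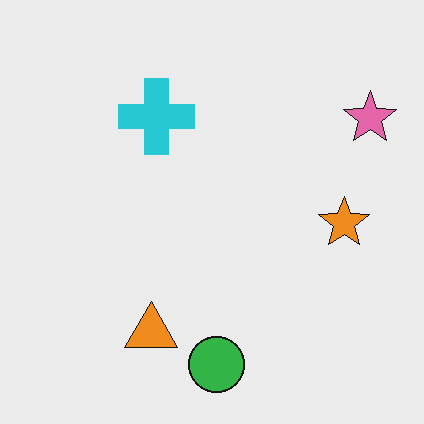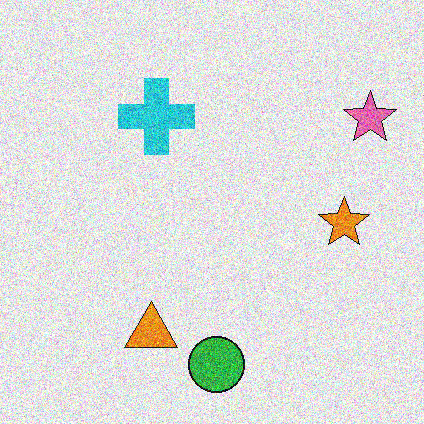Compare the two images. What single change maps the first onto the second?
The second image is the first degraded with heavy additive noise.

Random speckle covers the whole image, including the flat background.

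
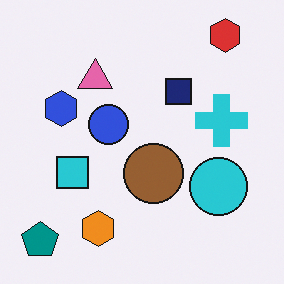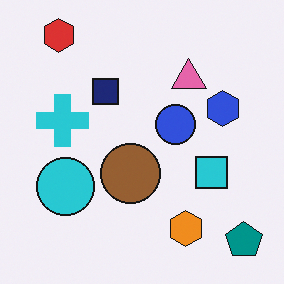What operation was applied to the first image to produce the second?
The second image is the first flipped horizontally (left ↔ right).

The teal pentagon is in the bottom-left of the first image and the bottom-right of the second — shapes on opposite sides of the vertical midline have swapped in a mirror flip.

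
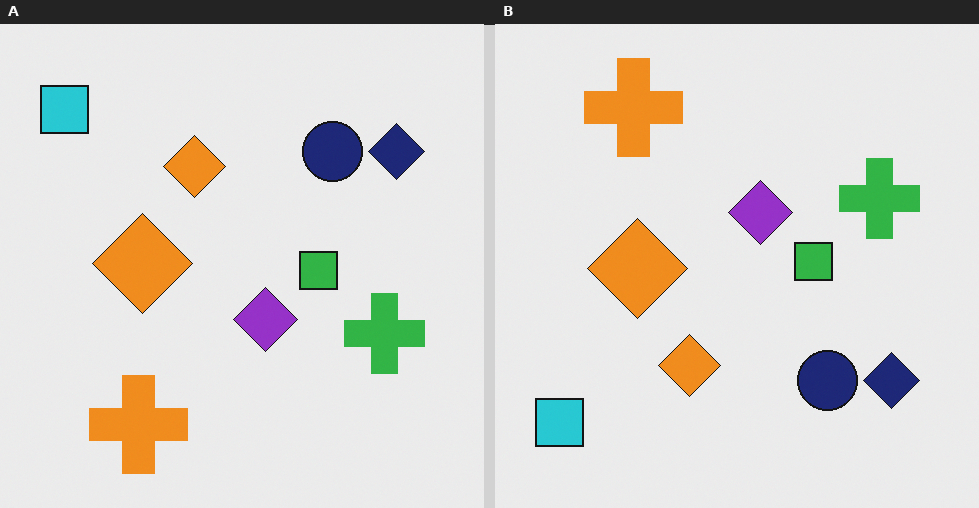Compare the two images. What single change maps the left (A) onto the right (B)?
This is the original image flipped vertically (top ↔ bottom).

The orange cross is in the bottom-left of the left (A) image and the top-left of the right (B) — shapes on opposite sides of the horizontal midline have swapped in a mirror flip.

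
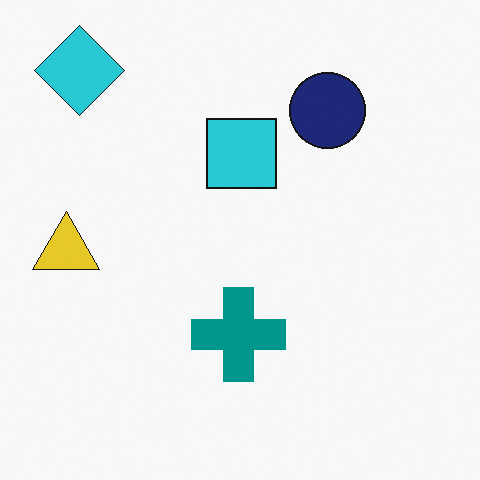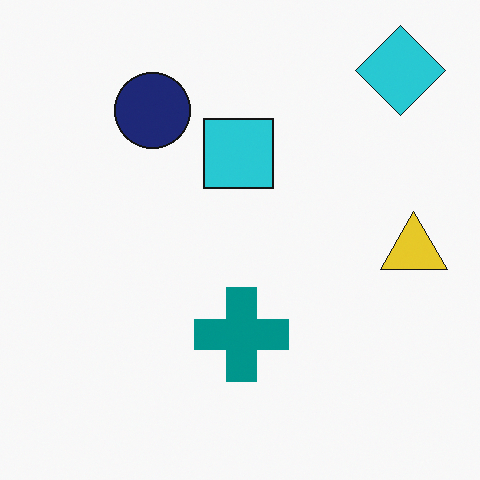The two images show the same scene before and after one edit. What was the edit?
It was flipped horizontally (left ↔ right).

The yellow triangle is in the left of the first image and the right of the second — shapes on opposite sides of the vertical midline have swapped in a mirror flip.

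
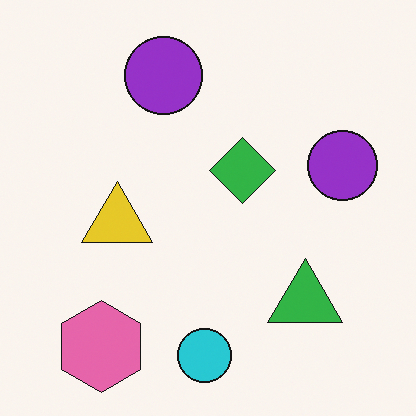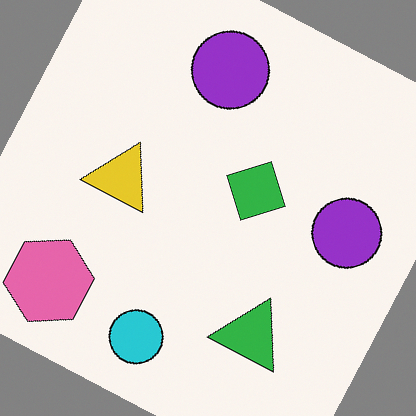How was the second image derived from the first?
Rotated clockwise by a moderate amount.

Every shape is tilted by the same angle and the image corners show triangular fill wedges — a whole-image rotation by a non-right angle.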